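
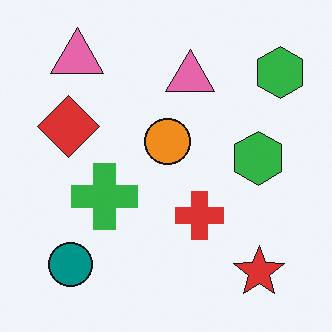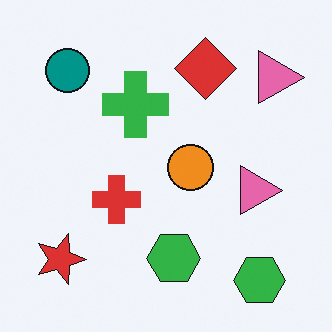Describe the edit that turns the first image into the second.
The transformation is: rotated 90° clockwise.

The red star sits in the bottom-right of the first image and the bottom-left of the second — consistent with a whole-image 90° clockwise rotation.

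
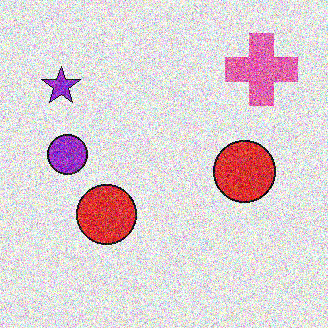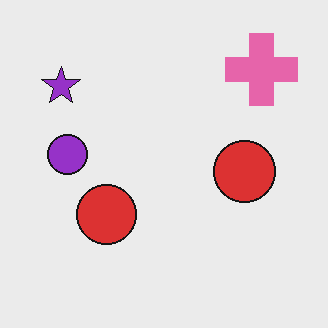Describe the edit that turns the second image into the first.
Degraded with heavy additive noise.

Random speckle covers the whole image, including the flat background.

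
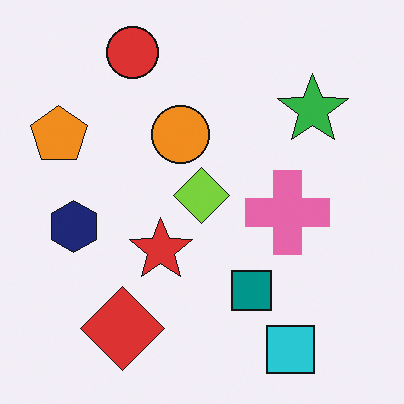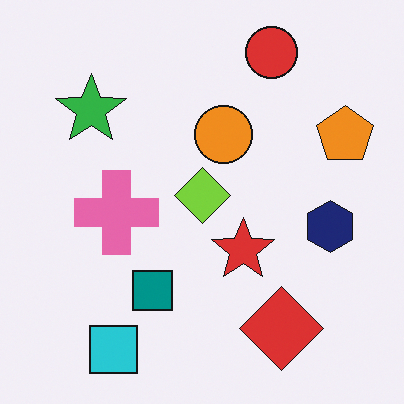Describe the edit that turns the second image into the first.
The transformation is: flipped horizontally (left ↔ right).

The orange pentagon is in the right of the second image and the left of the first — shapes on opposite sides of the vertical midline have swapped in a mirror flip.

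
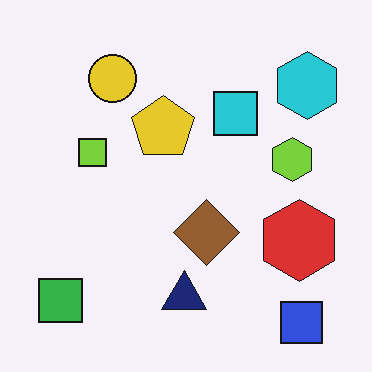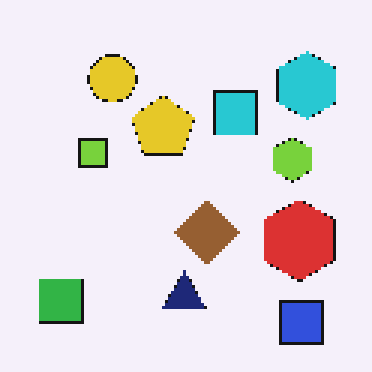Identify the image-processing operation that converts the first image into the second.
Lightly pixelated (a mild mosaic effect).

Shapes are reduced to large square blocks; fine edges and outlines are lost — a downscale-then-upscale (mosaic) effect.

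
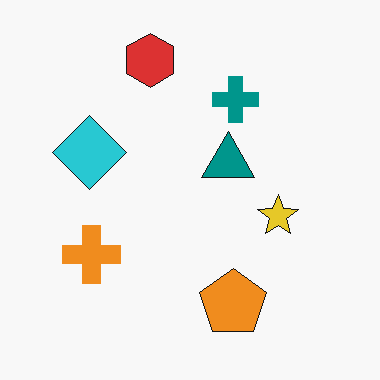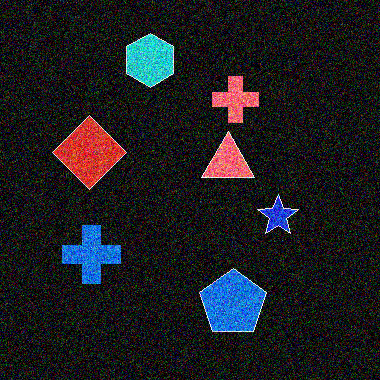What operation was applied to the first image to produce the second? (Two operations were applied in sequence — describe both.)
This is the original image color-inverted (negative), then degraded with a thick layer of grain.

The light background has become dark and every shape's color is its complement — a photographic negative. Random speckle covers the whole image, including the flat background.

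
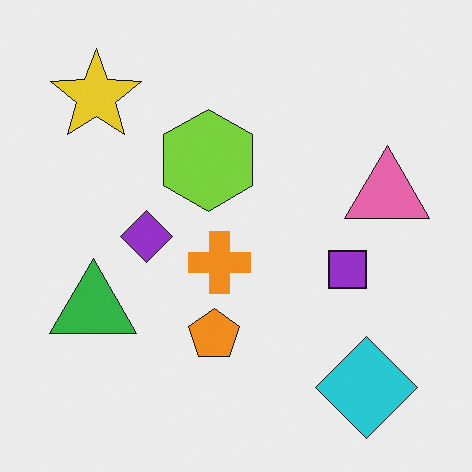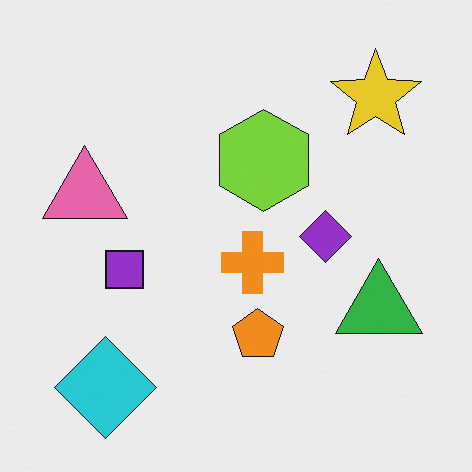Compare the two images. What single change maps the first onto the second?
The image was flipped horizontally (left ↔ right).

The pink triangle is in the right of the first image and the left of the second — shapes on opposite sides of the vertical midline have swapped in a mirror flip.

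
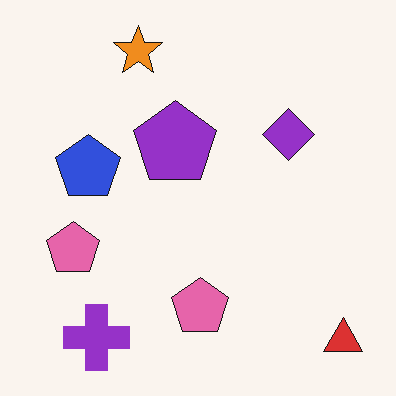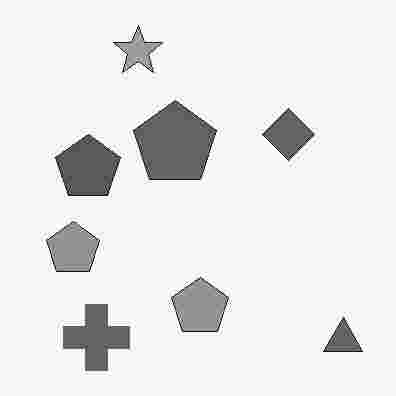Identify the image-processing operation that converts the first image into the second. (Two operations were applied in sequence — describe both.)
Converted to grayscale, then degraded with heavy JPEG compression.

All color is removed — every shape is now a shade of grey. Blocky 8×8 compression artifacts appear around shape edges and the flat background shows ringing — characteristic JPEG degradation.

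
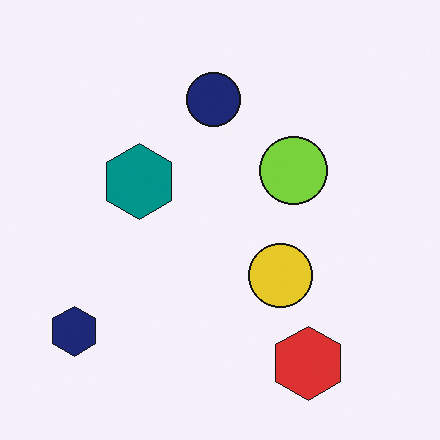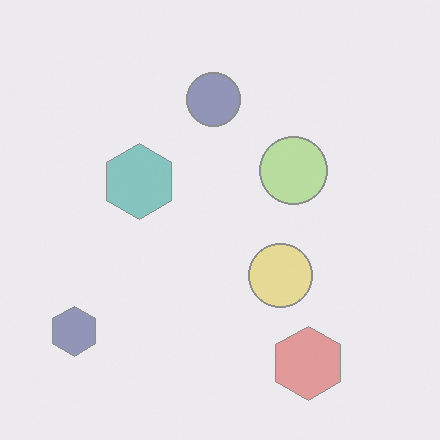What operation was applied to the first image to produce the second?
The image was given much lower contrast.

Tones are pushed toward mid-grey across the whole image — a global contrast change.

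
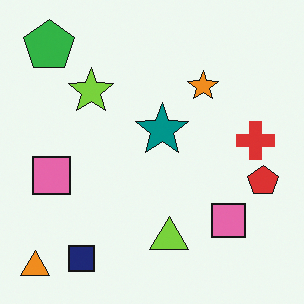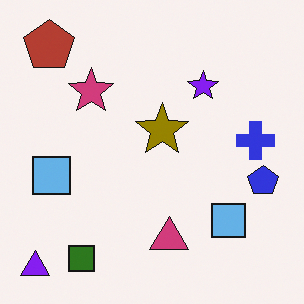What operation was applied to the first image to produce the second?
Hue-shifted by a large amount.

Every shape's color has rotated by the same amount around the hue wheel — a uniform hue shift.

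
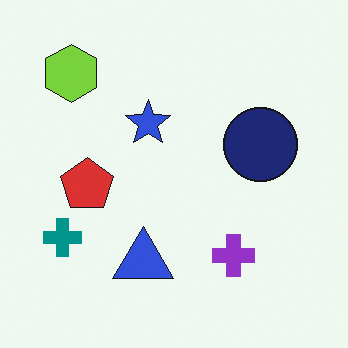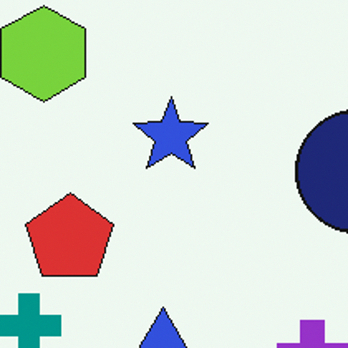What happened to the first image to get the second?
The transformation is: cropped to a noticeably smaller region and rescaled.

The visible shapes are larger and the field of view is narrower; shapes near the original edges may be partly or wholly outside the frame — a crop-and-rescale.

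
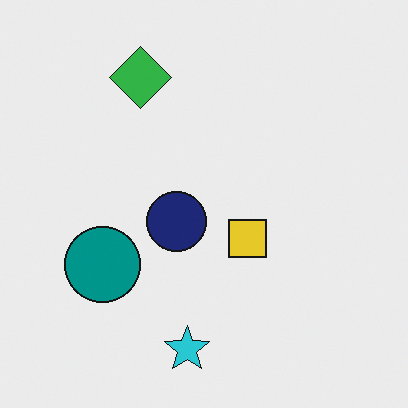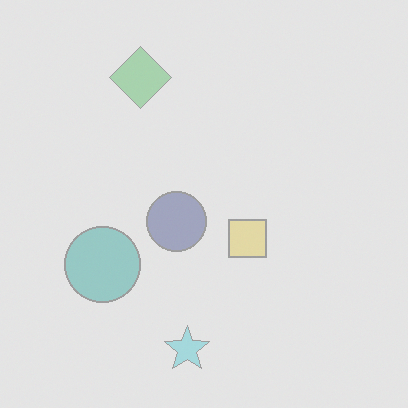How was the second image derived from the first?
This is the original image given much lower contrast.

Tones are pushed toward mid-grey across the whole image — a global contrast change.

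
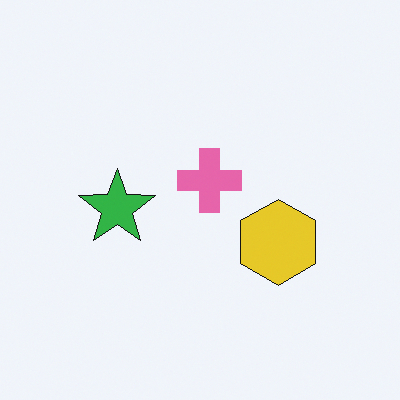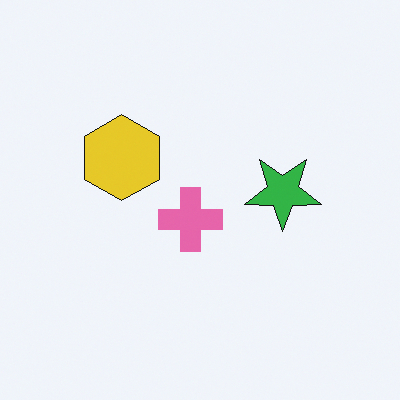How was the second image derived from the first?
The transformation is: rotated 180°.

The yellow hexagon sits in the right of the first image and the left of the second — consistent with a whole-image 180° rotation.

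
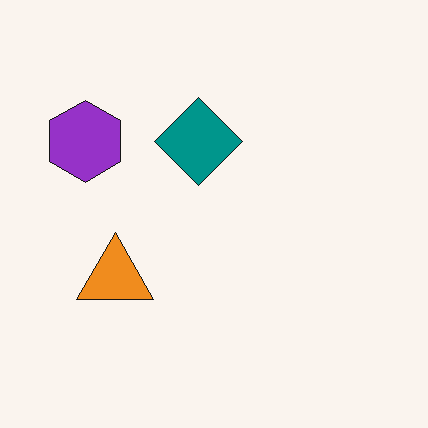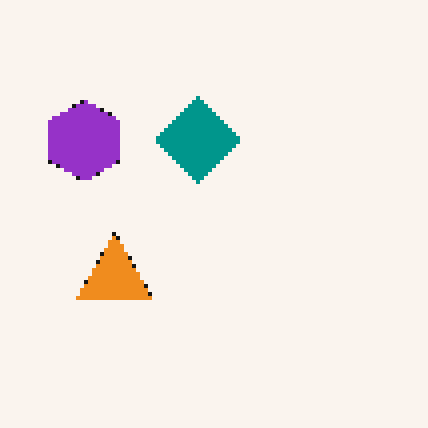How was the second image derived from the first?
The second image is the first lightly pixelated (a mild mosaic effect).

Shapes are reduced to large square blocks; fine edges and outlines are lost — a downscale-then-upscale (mosaic) effect.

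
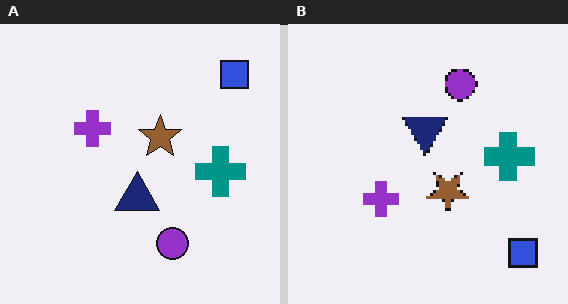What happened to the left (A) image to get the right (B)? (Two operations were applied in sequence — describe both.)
The right (B) image is the left (A) flipped vertically (top ↔ bottom), then lightly pixelated (a mild mosaic effect).

The blue square is in the top-right of the left (A) image and the bottom-right of the right (B) — shapes on opposite sides of the horizontal midline have swapped in a mirror flip. Shapes are reduced to large square blocks; fine edges and outlines are lost — a downscale-then-upscale (mosaic) effect.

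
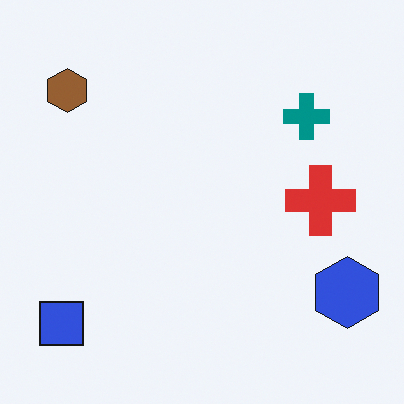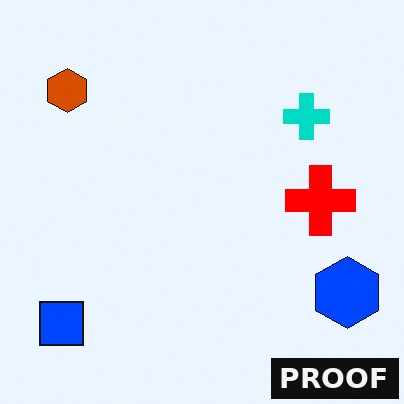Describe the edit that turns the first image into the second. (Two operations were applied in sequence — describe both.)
It was heavily oversaturated, then watermarked with the text "PROOF" in the lower-right corner.

All colors are more vivid — a global saturation change. A dark label reading "PROOF" appears in the lower-right corner.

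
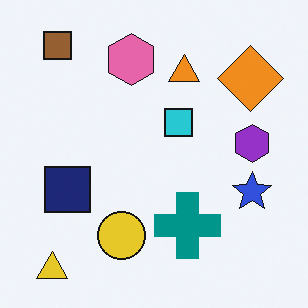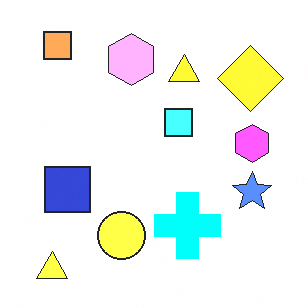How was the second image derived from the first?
The image was substantially brightened.

Every pixel — background and shapes alike — is uniformly brightened.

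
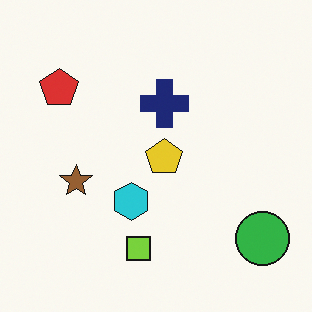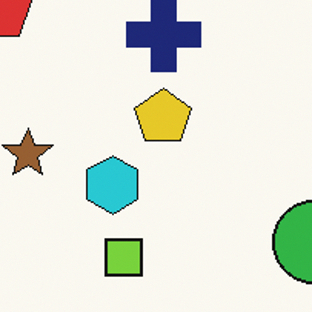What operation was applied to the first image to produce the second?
It was cropped to a modestly smaller region and rescaled.

The visible shapes are larger and the field of view is narrower; shapes near the original edges may be partly or wholly outside the frame — a crop-and-rescale.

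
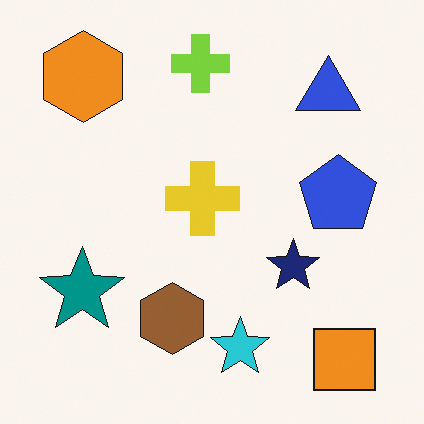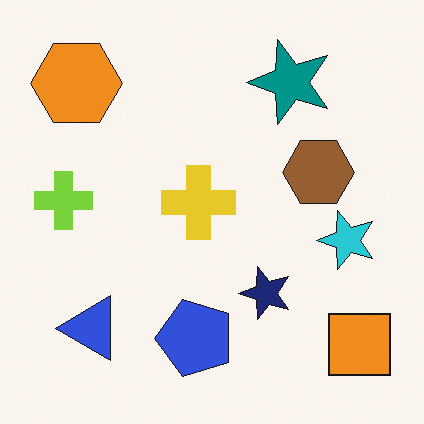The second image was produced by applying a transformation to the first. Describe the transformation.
The image was transposed (reflected across the top-left ↔ bottom-right diagonal).

Shapes have swapped their row and column positions — what was in the top-right is now in the bottom-left — a diagonal reflection.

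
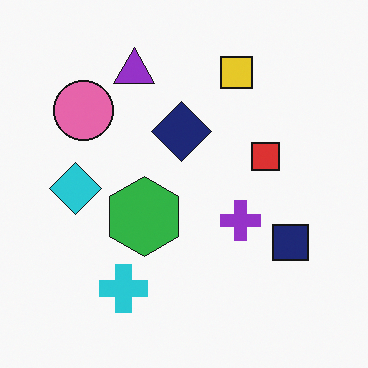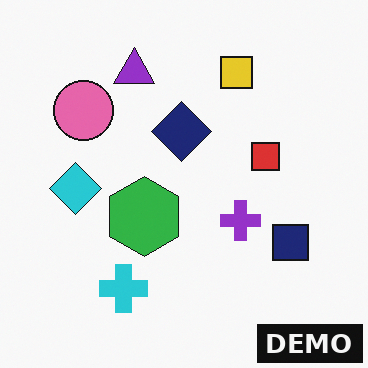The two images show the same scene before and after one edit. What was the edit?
It was watermarked with the text "DEMO" in the lower-right corner.

A dark label reading "DEMO" appears in the lower-right corner.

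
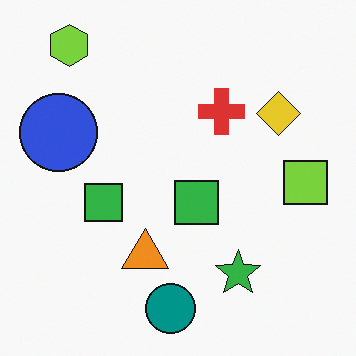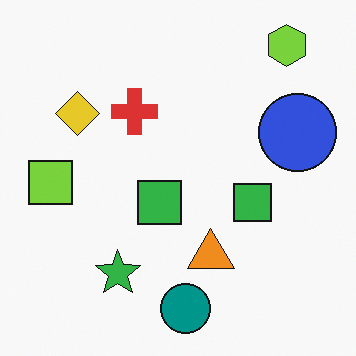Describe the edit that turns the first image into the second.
The second image is the first flipped horizontally (left ↔ right).

The lime square is in the right of the first image and the left of the second — shapes on opposite sides of the vertical midline have swapped in a mirror flip.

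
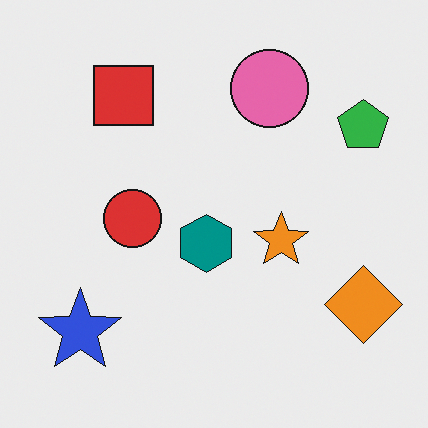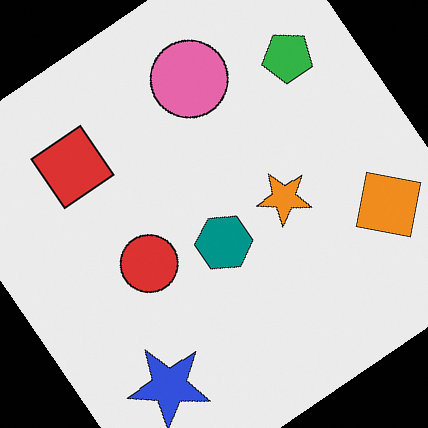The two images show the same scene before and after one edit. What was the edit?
It was rotated counter-clockwise by a large amount — several tens of degrees.

Every shape is tilted by the same angle and the image corners show triangular fill wedges — a whole-image rotation by a non-right angle.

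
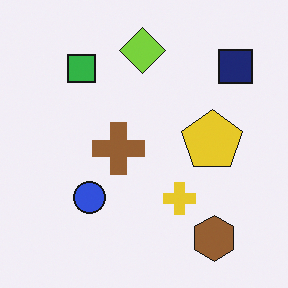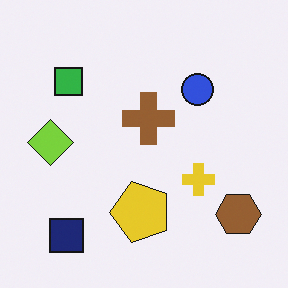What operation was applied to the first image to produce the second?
The second image is the first transposed (reflected across the top-left ↔ bottom-right diagonal).

Shapes have swapped their row and column positions — what was in the top-right is now in the bottom-left — a diagonal reflection.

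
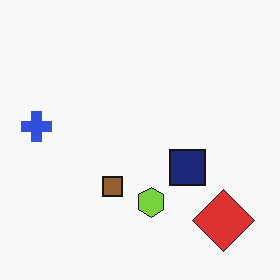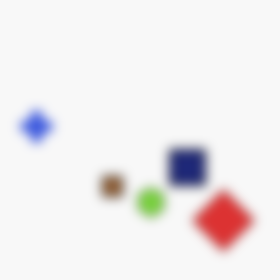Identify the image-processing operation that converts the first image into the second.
The image was heavily blurred.

Shape edges and outlines are uniformly softened across the whole image.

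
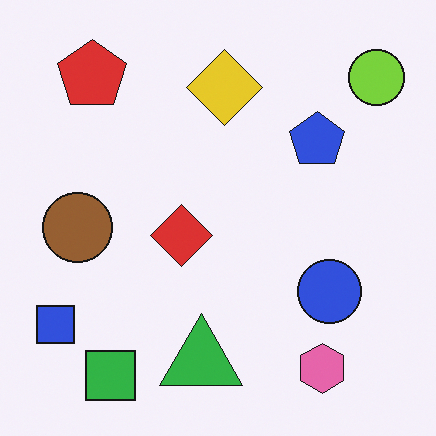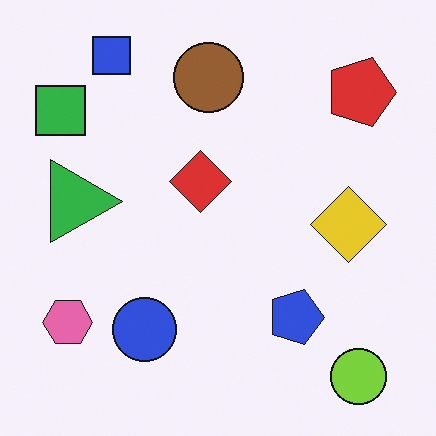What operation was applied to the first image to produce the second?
The transformation is: rotated 90° clockwise.

The lime circle sits in the top-right of the first image and the bottom-right of the second — consistent with a whole-image 90° clockwise rotation.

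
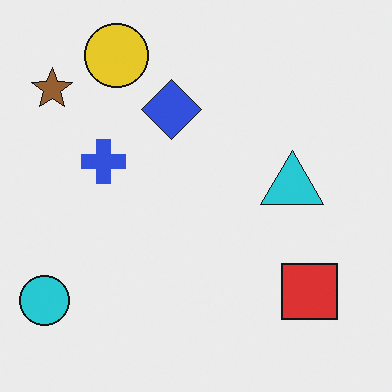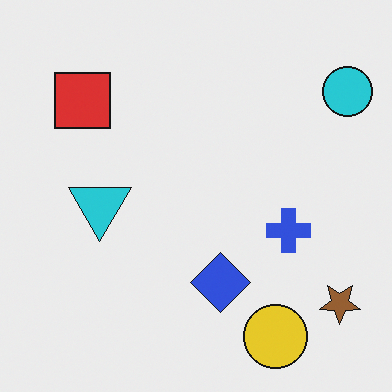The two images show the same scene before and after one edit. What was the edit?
Rotated 180°.

The cyan circle sits in the bottom-left of the first image and the top-right of the second — consistent with a whole-image 180° rotation.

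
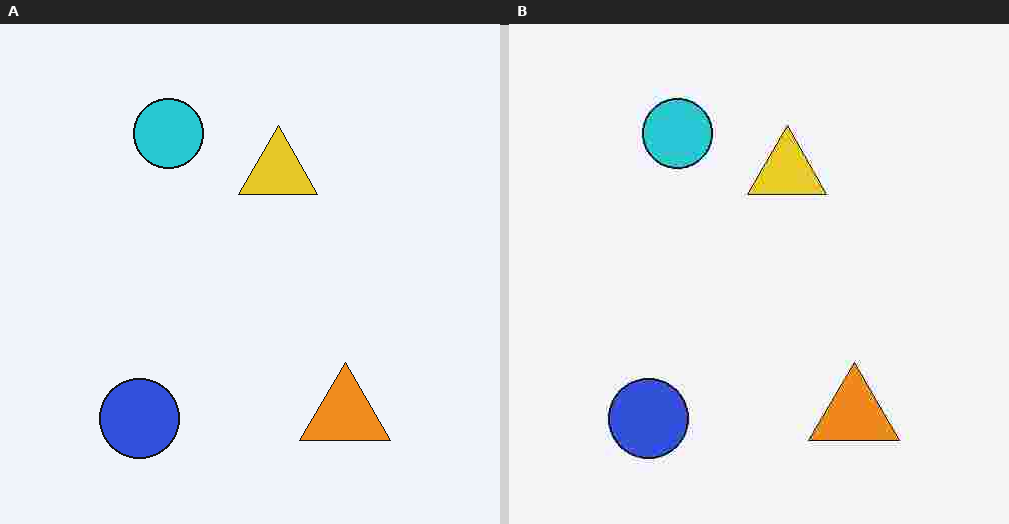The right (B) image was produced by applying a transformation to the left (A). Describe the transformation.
The transformation is: heavily JPEG-compressed with obvious blocking artifacts.

Blocky 8×8 compression artifacts appear around shape edges and the flat background shows ringing — characteristic JPEG degradation.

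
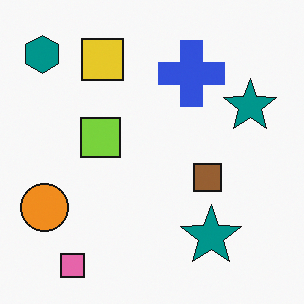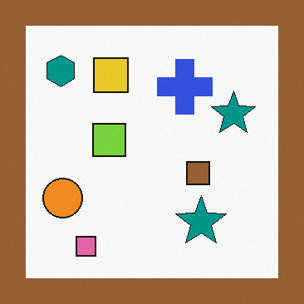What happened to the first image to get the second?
The second image is the first framed with a brown border.

A solid brown frame runs around the edge of the second image, with the content slightly shrunk inside it.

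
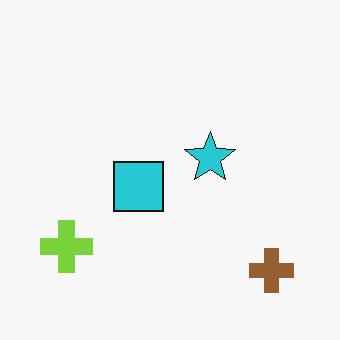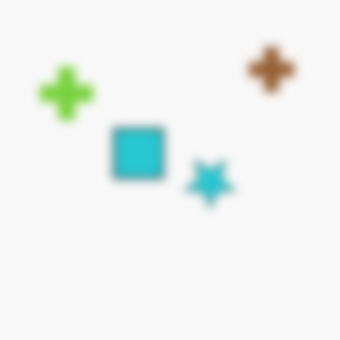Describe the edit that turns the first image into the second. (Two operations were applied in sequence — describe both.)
The second image is the first flipped vertically (top ↔ bottom), then strongly gaussian-blurred.

The brown cross is in the bottom-right of the first image and the top-right of the second — shapes on opposite sides of the horizontal midline have swapped in a mirror flip. Shape edges and outlines are uniformly softened across the whole image.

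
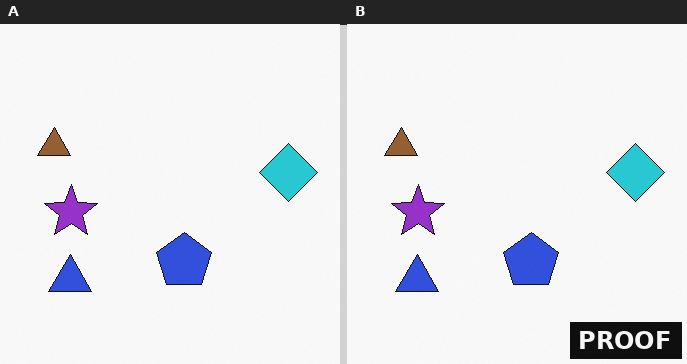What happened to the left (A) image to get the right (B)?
The transformation is: watermarked with the text "PROOF" in the lower-right corner.

A dark label reading "PROOF" appears in the lower-right corner.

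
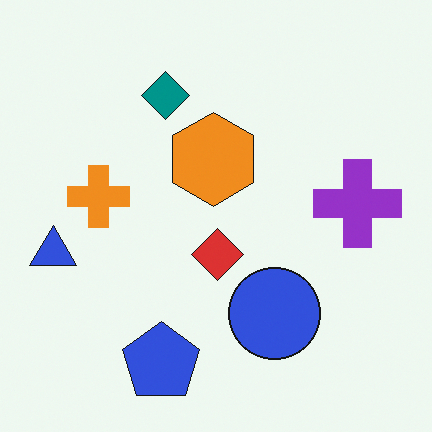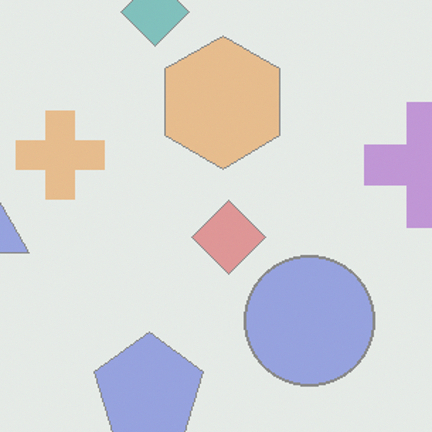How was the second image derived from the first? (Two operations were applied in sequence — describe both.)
The second image is the first given much lower contrast, then cropped slightly and scaled back up.

Tones are pushed toward mid-grey across the whole image — a global contrast change. The visible shapes are larger and the field of view is narrower; shapes near the original edges may be partly or wholly outside the frame — a crop-and-rescale.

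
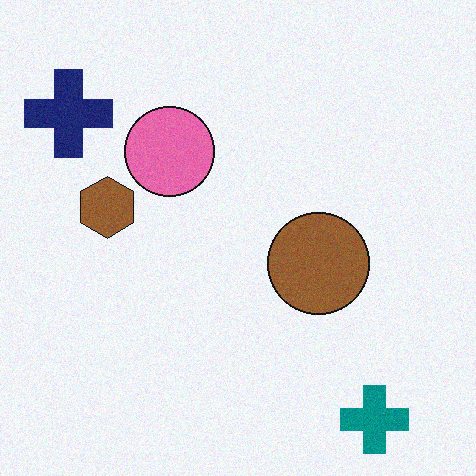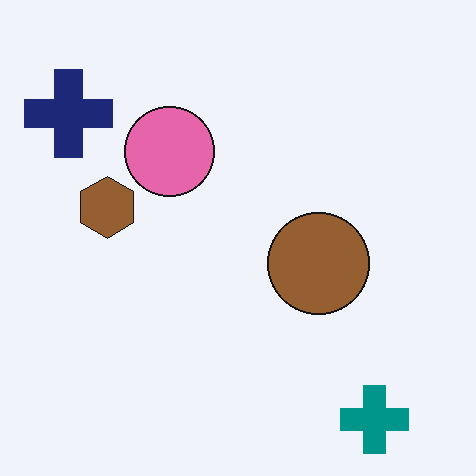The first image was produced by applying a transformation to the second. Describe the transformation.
This is the original image degraded with a light layer of grain.

Random speckle covers the whole image, including the flat background.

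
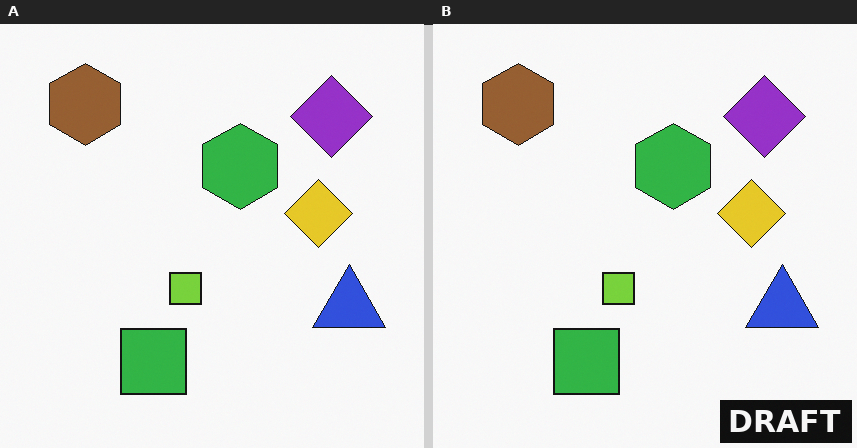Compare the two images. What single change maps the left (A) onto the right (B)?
It was watermarked with the text "DRAFT" in the lower-right corner.

A dark label reading "DRAFT" appears in the lower-right corner.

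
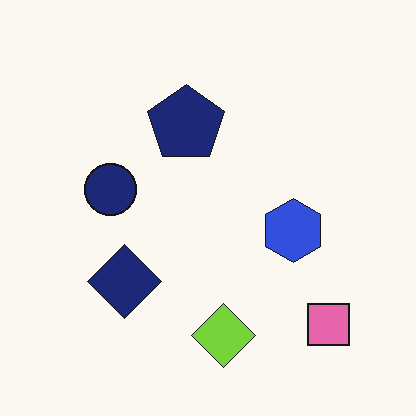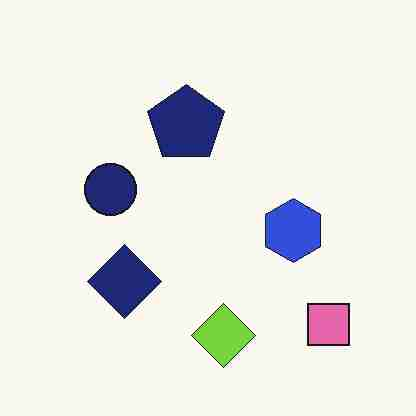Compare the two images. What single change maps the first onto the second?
The second image is the first heavily JPEG-compressed with obvious blocking artifacts.

Blocky 8×8 compression artifacts appear around shape edges and the flat background shows ringing — characteristic JPEG degradation.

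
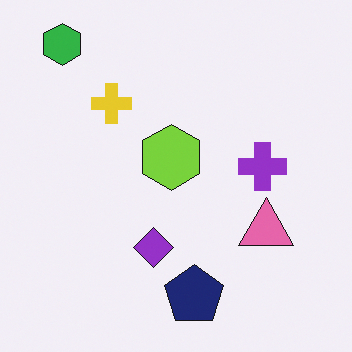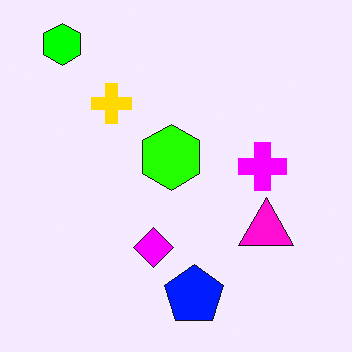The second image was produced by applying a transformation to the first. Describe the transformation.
The transformation is: made much more vivid (saturation change).

All colors are more vivid — a global saturation change.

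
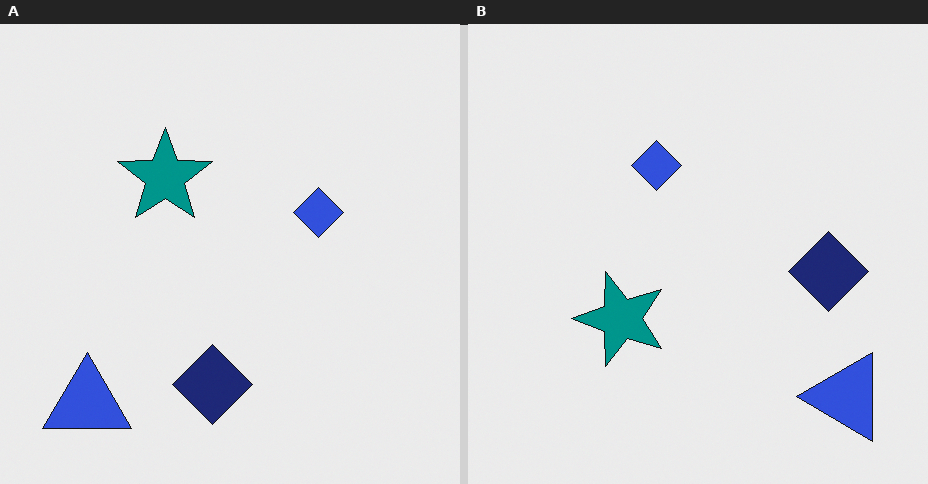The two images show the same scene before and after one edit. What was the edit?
The transformation is: rotated 90° counter-clockwise.

The blue triangle sits in the bottom-left of the left (A) image and the bottom-right of the right (B) — consistent with a whole-image 90° counter-clockwise rotation.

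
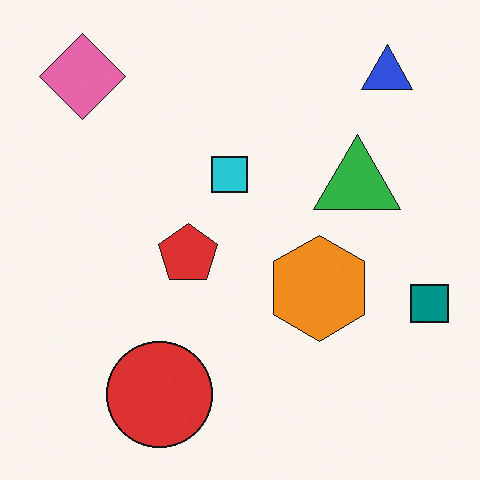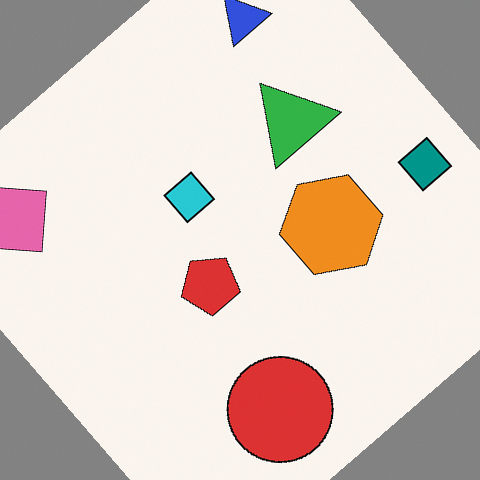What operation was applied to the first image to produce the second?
The image was rotated counter-clockwise by a large amount — several tens of degrees.

Every shape is tilted by the same angle and the image corners show triangular fill wedges — a whole-image rotation by a non-right angle.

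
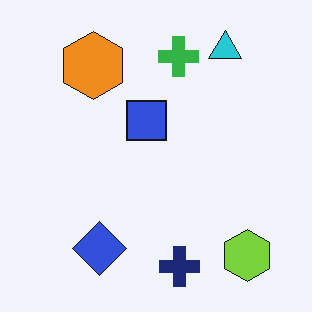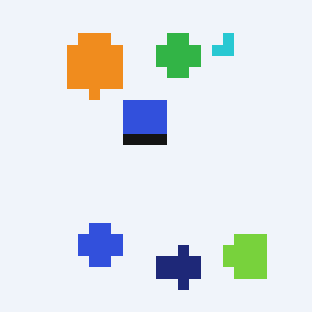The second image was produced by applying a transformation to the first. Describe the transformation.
The transformation is: heavily pixelated into large blocks.

Shapes are reduced to large square blocks; fine edges and outlines are lost — a downscale-then-upscale (mosaic) effect.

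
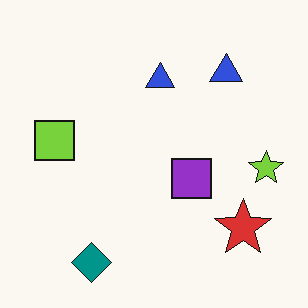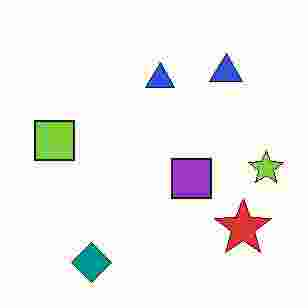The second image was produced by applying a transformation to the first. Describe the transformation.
The transformation is: degraded with heavy JPEG compression.

Blocky 8×8 compression artifacts appear around shape edges and the flat background shows ringing — characteristic JPEG degradation.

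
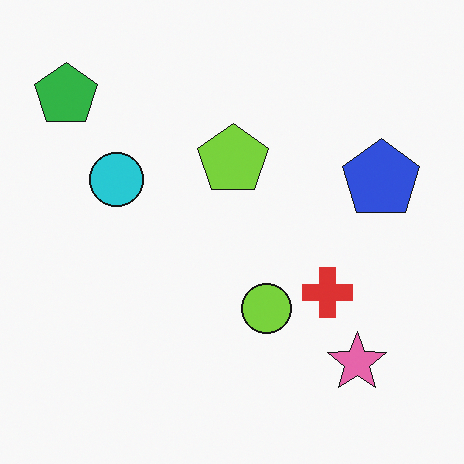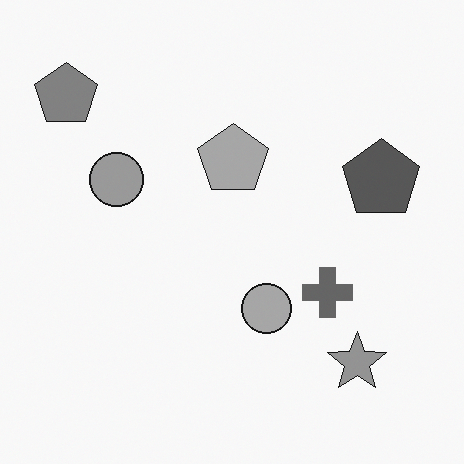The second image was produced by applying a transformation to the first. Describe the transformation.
The image was converted to grayscale.

All color is removed — every shape is now a shade of grey.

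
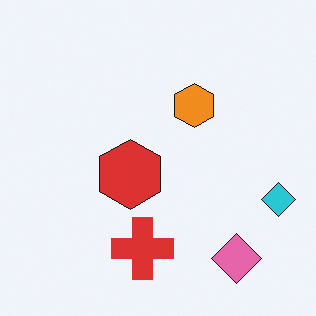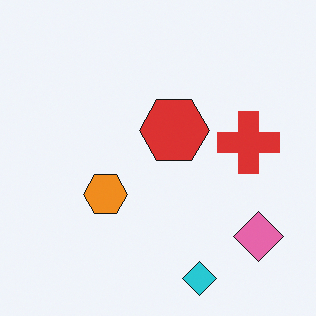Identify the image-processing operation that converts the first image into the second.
The image was transposed (reflected across the top-left ↔ bottom-right diagonal).

Shapes have swapped their row and column positions — what was in the top-right is now in the bottom-left — a diagonal reflection.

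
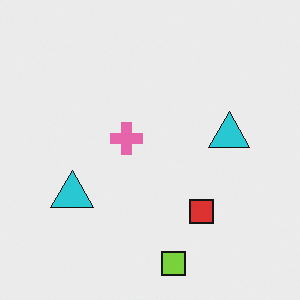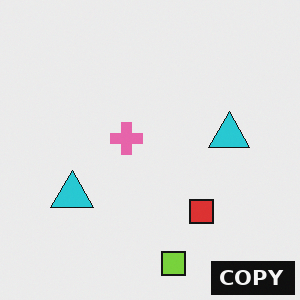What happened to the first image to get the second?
The transformation is: watermarked with the text "COPY" in the lower-right corner.

A dark label reading "COPY" appears in the lower-right corner.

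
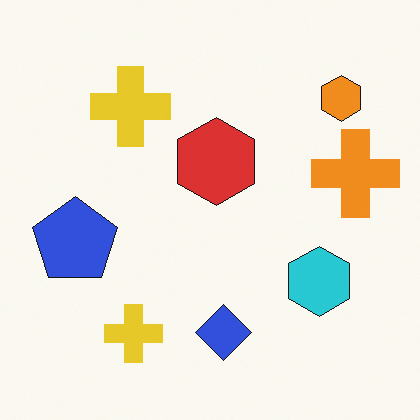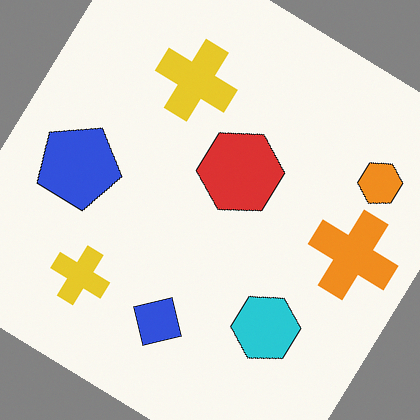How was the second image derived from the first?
The image was rotated clockwise by a large amount — several tens of degrees.

Every shape is tilted by the same angle and the image corners show triangular fill wedges — a whole-image rotation by a non-right angle.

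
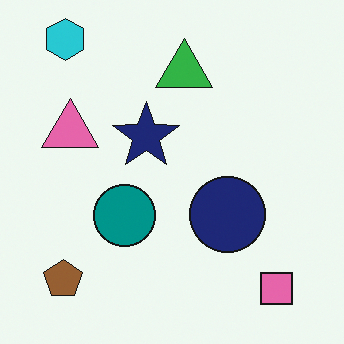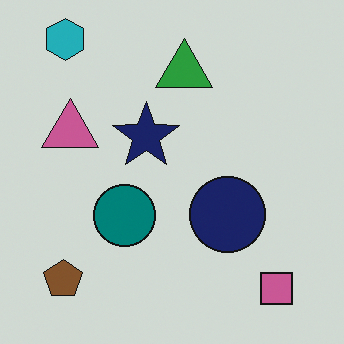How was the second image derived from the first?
Darkened a little.

Every pixel — background and shapes alike — is uniformly darkened.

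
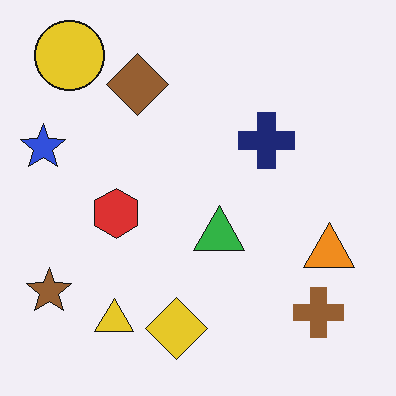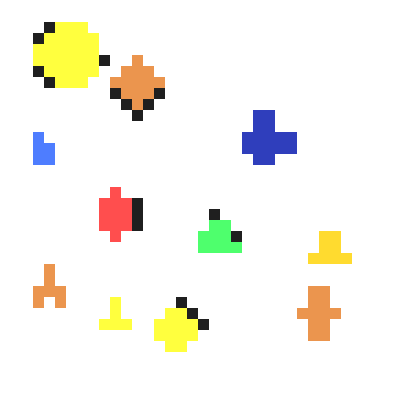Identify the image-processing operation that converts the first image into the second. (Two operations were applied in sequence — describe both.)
It was heavily pixelated into large blocks, then noticeably brightened.

Shapes are reduced to large square blocks; fine edges and outlines are lost — a downscale-then-upscale (mosaic) effect. Every pixel — background and shapes alike — is uniformly brightened.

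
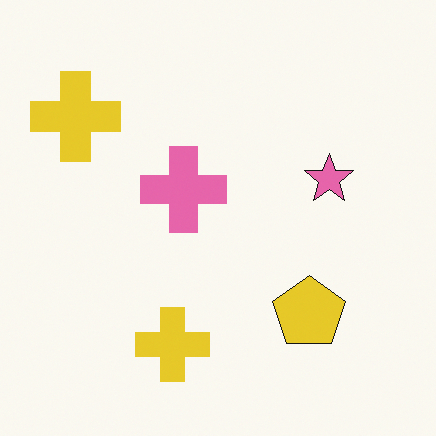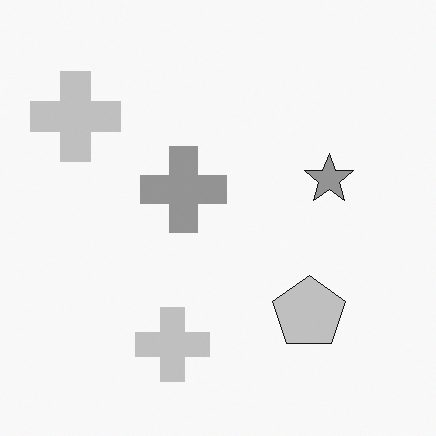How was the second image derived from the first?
The image was converted to grayscale.

All color is removed — every shape is now a shade of grey.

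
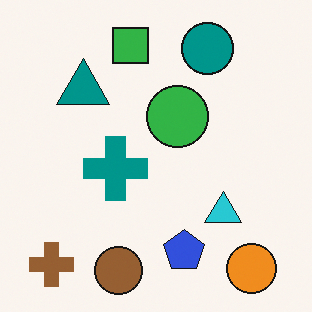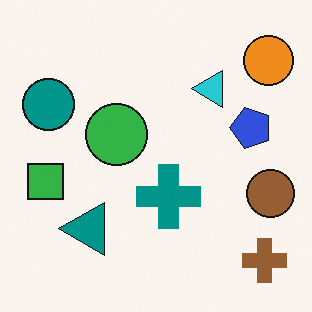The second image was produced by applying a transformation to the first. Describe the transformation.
It was rotated 90° counter-clockwise.

The brown cross sits in the bottom-left of the first image and the bottom-right of the second — consistent with a whole-image 90° counter-clockwise rotation.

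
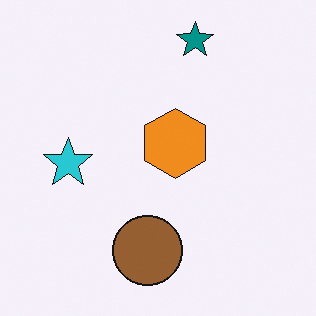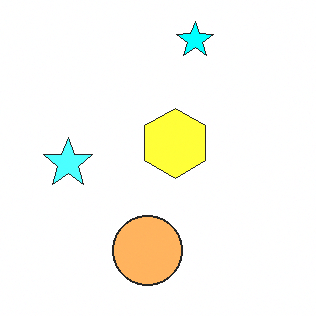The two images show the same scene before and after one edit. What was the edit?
The second image is the first noticeably brightened.

Every pixel — background and shapes alike — is uniformly brightened.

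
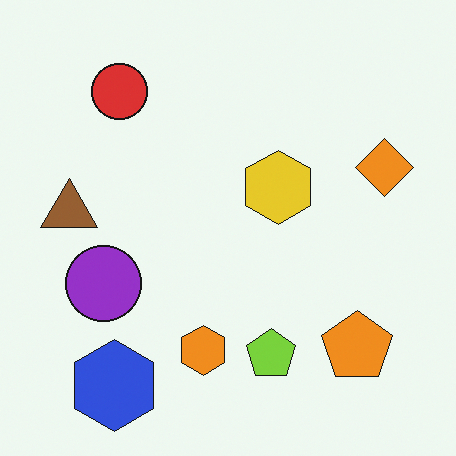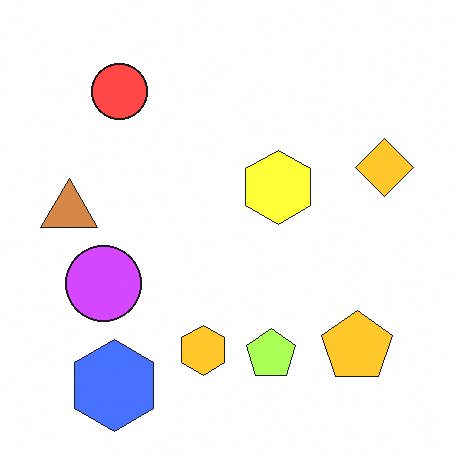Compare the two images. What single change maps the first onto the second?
The image was brightened a lot.

Every pixel — background and shapes alike — is uniformly brightened.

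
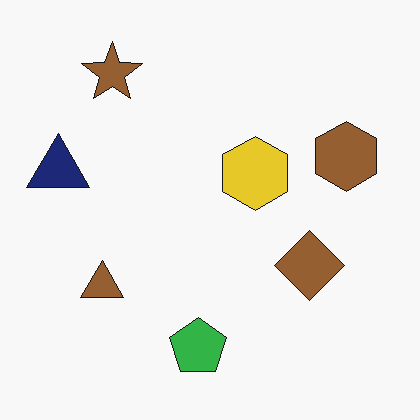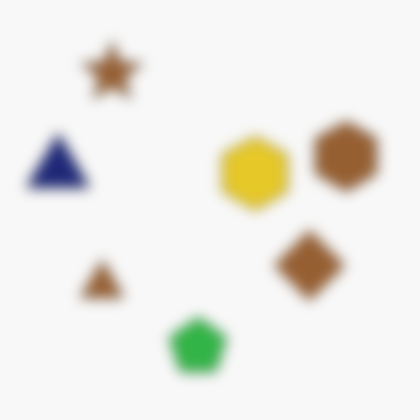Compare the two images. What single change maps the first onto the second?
This is the original image heavily blurred.

Shape edges and outlines are uniformly softened across the whole image.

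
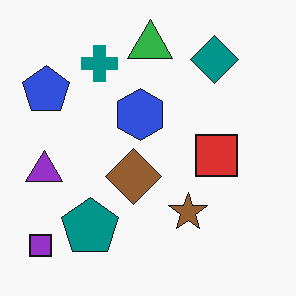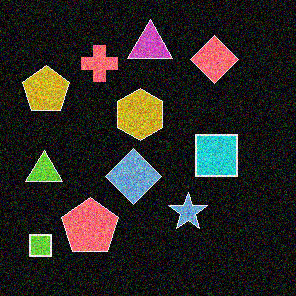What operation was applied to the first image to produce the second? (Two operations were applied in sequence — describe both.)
Color-inverted (negative), then degraded with heavy additive noise.

The light background has become dark and every shape's color is its complement — a photographic negative. Random speckle covers the whole image, including the flat background.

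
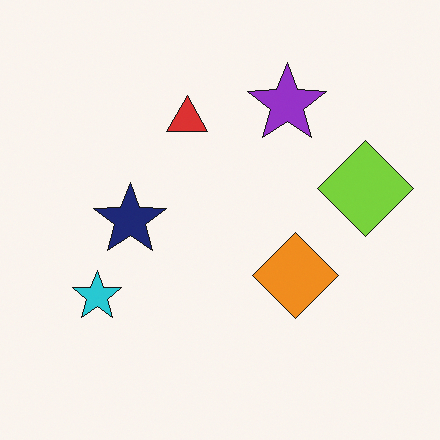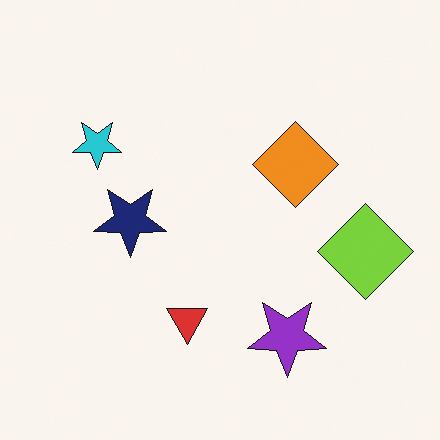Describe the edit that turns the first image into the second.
The second image is the first flipped vertically (top ↔ bottom).

The purple star is in the top of the first image and the bottom of the second — shapes on opposite sides of the horizontal midline have swapped in a mirror flip.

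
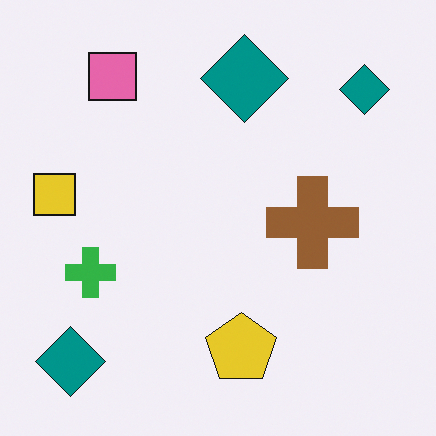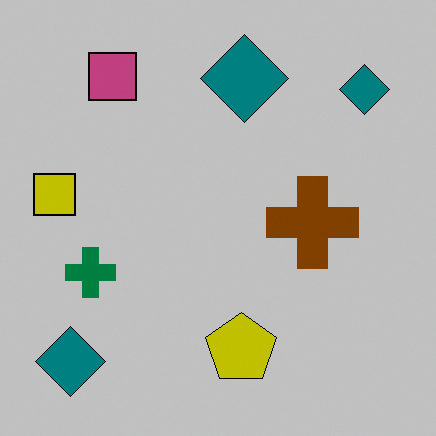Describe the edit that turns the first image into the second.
Aggressively posterized.

Each flat color has snapped to a coarser quantized level — most visibly, the near-white background has dropped to a flat grey.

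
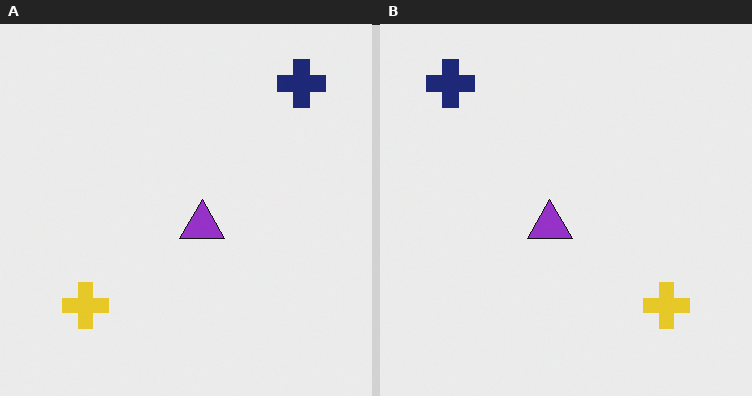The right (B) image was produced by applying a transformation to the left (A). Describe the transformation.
The right (B) image is the left (A) flipped horizontally (left ↔ right).

The navy cross is in the top-right of the left (A) image and the top-left of the right (B) — shapes on opposite sides of the vertical midline have swapped in a mirror flip.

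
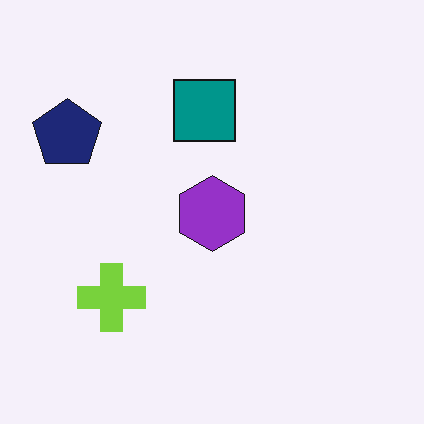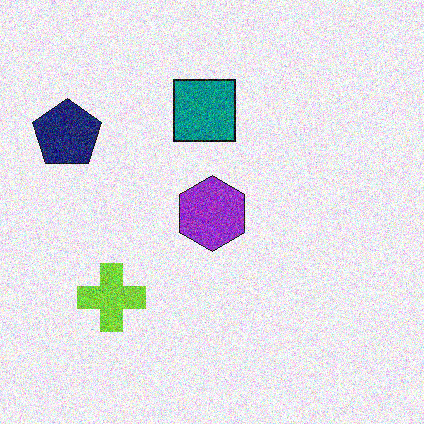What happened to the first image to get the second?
The second image is the first degraded with a thick layer of grain.

Random speckle covers the whole image, including the flat background.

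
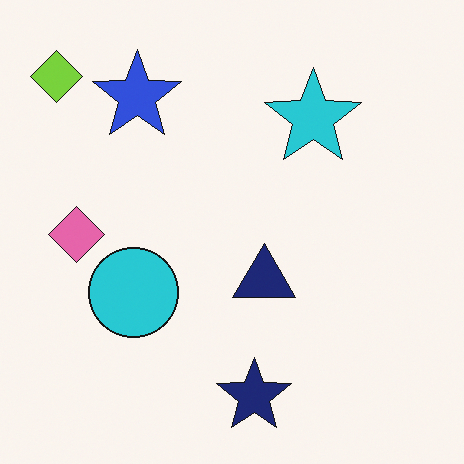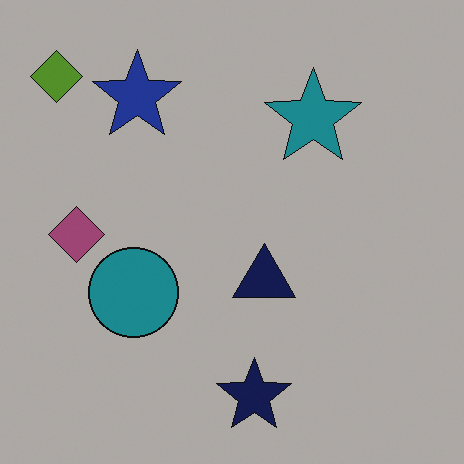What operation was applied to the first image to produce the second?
The second image is the first darkened a lot.

Every pixel — background and shapes alike — is uniformly darkened.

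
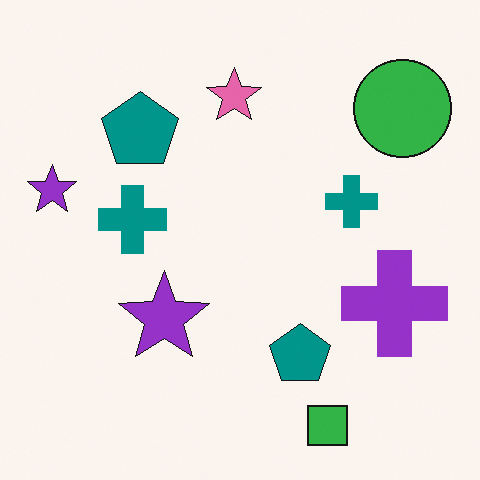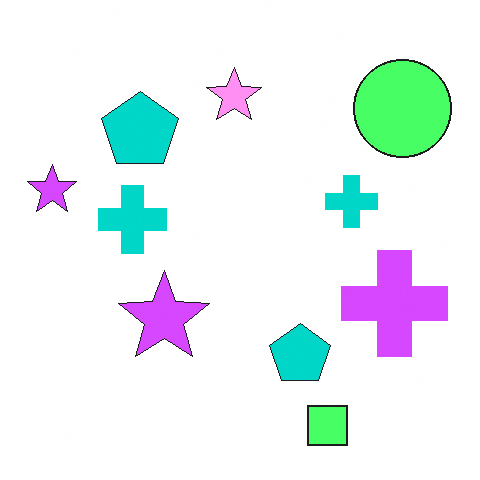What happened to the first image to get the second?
It was noticeably brightened.

Every pixel — background and shapes alike — is uniformly brightened.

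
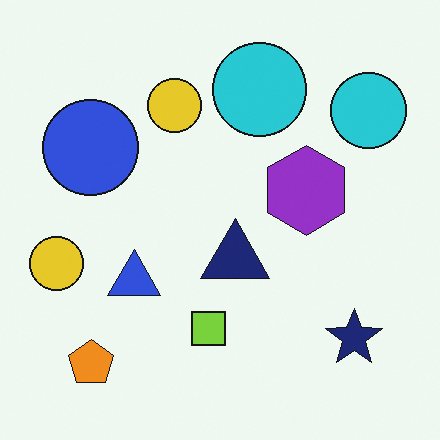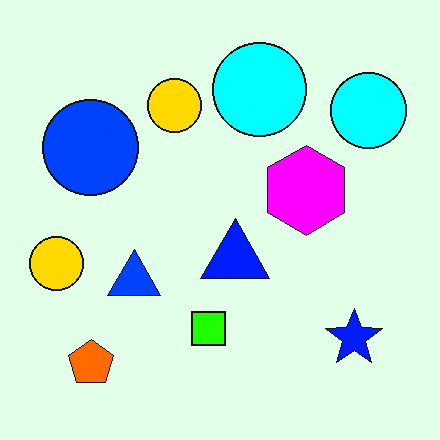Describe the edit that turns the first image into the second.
Heavily oversaturated.

All colors are more vivid — a global saturation change.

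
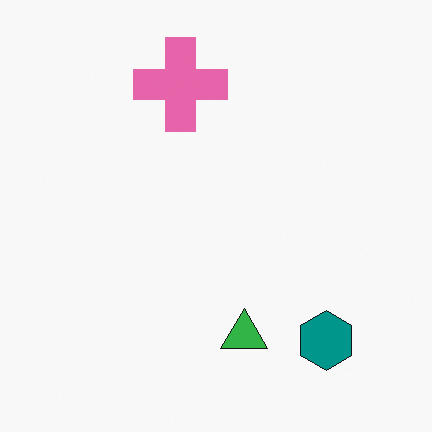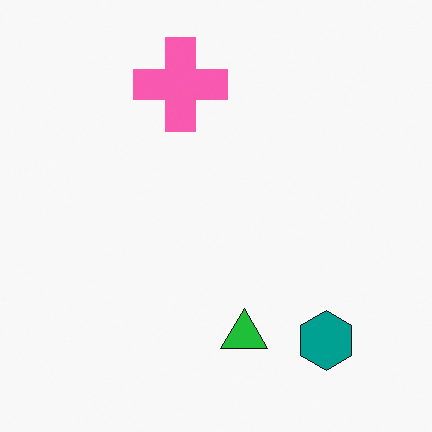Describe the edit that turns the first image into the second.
The transformation is: slightly oversaturated.

All colors are more vivid — a global saturation change.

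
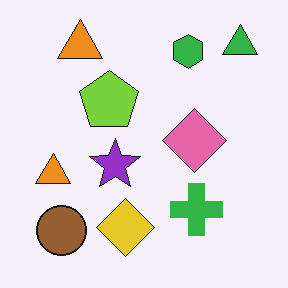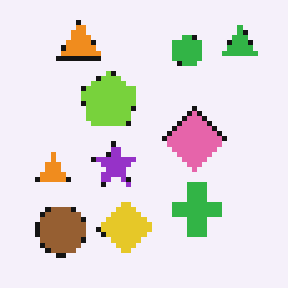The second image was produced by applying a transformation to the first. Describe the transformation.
The second image is the first mildly pixelated.

Shapes are reduced to large square blocks; fine edges and outlines are lost — a downscale-then-upscale (mosaic) effect.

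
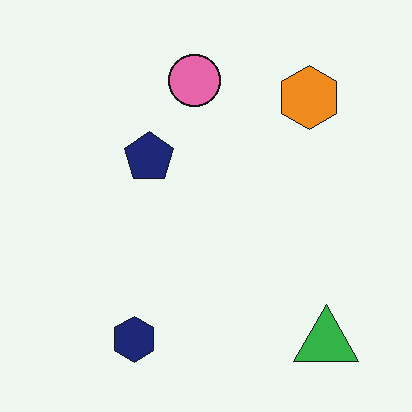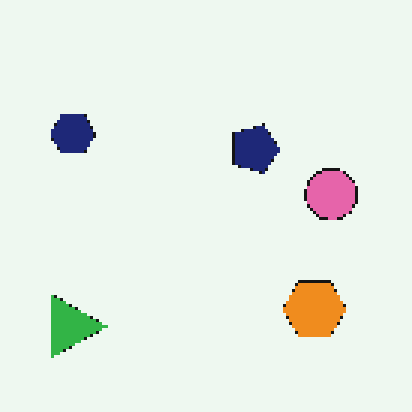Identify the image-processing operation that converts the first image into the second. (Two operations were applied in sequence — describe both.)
Rotated 90° clockwise, then mildly pixelated.

The green triangle sits in the bottom-right of the first image and the bottom-left of the second — consistent with a whole-image 90° clockwise rotation. Shapes are reduced to large square blocks; fine edges and outlines are lost — a downscale-then-upscale (mosaic) effect.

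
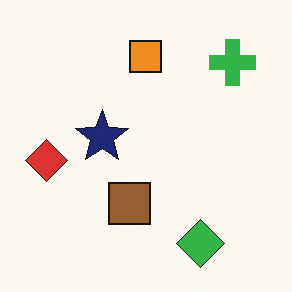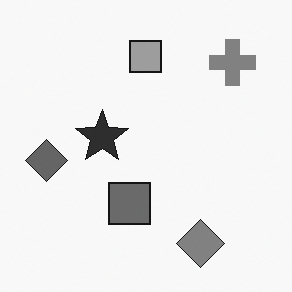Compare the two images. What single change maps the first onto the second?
Converted to grayscale.

All color is removed — every shape is now a shade of grey.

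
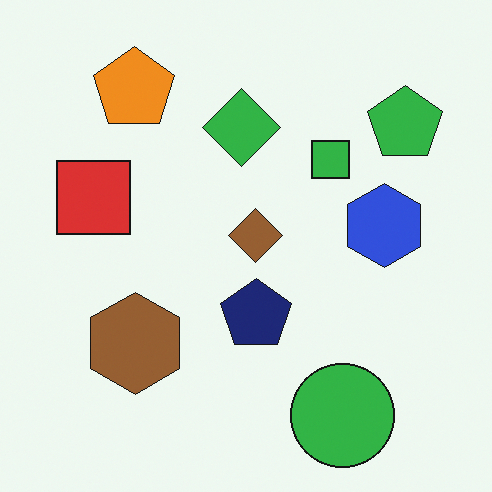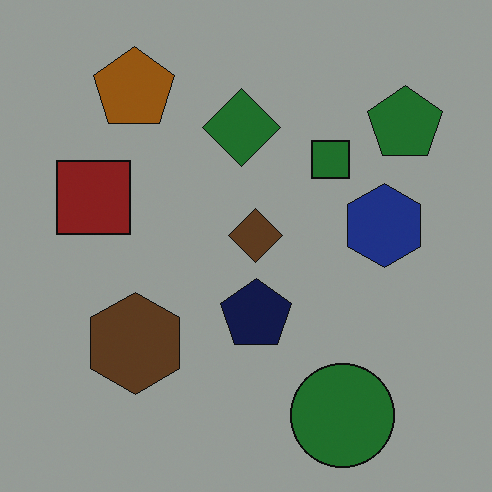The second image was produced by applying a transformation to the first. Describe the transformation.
Darkened a lot.

Every pixel — background and shapes alike — is uniformly darkened.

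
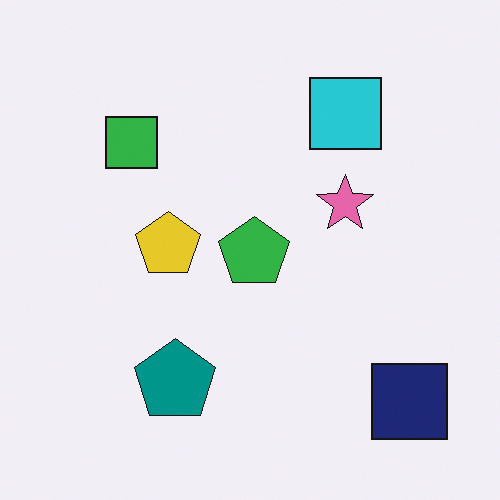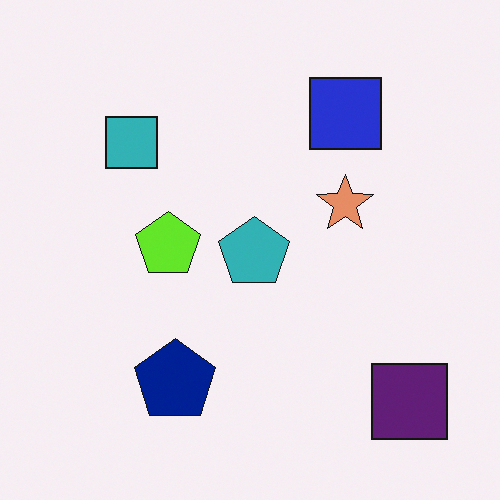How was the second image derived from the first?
The image was hue-shifted slightly.

Every shape's color has rotated by the same amount around the hue wheel — a uniform hue shift.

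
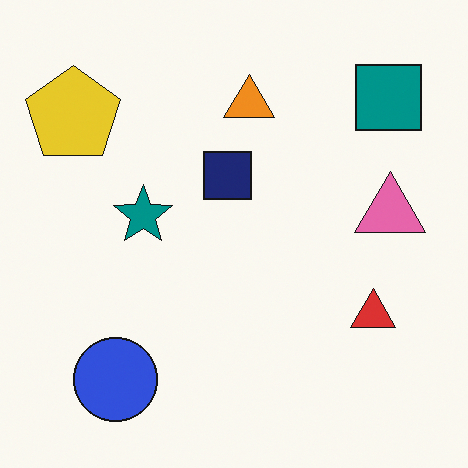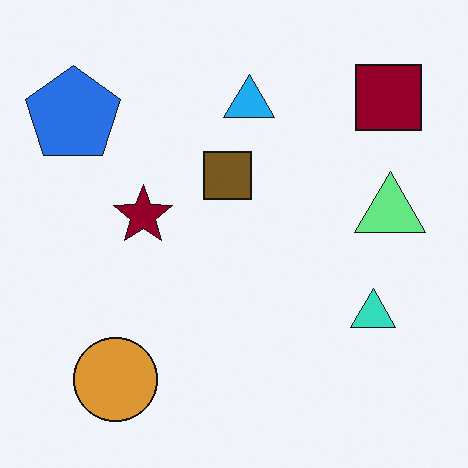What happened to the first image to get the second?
This is the original image hue-shifted by a large amount.

Every shape's color has rotated by the same amount around the hue wheel — a uniform hue shift.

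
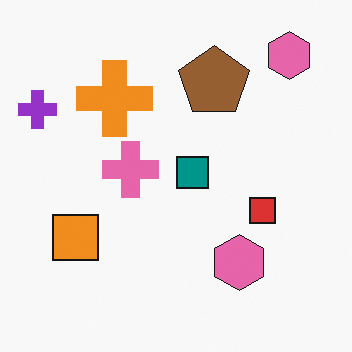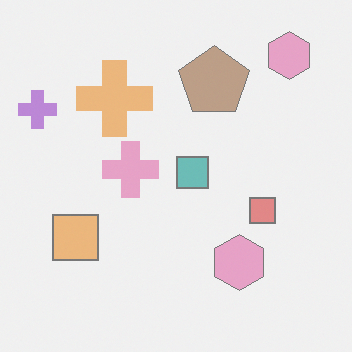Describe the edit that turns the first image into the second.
Washed out (contrast reduced).

Tones are pushed toward mid-grey across the whole image — a global contrast change.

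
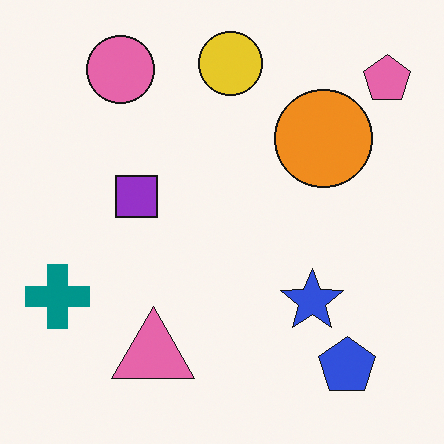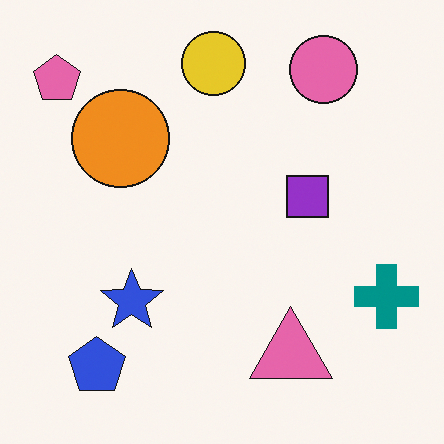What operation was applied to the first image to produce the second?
The transformation is: flipped horizontally (left ↔ right).

The pink pentagon is in the top-right of the first image and the top-left of the second — shapes on opposite sides of the vertical midline have swapped in a mirror flip.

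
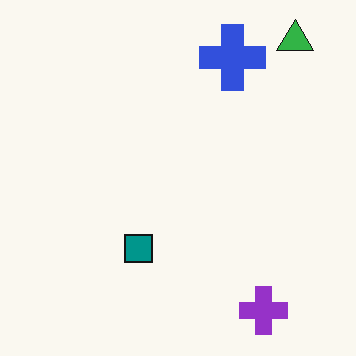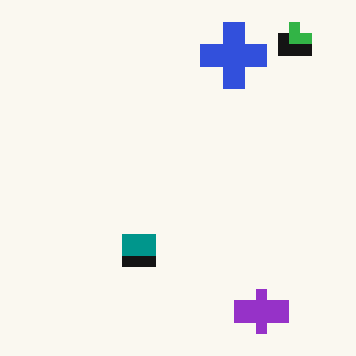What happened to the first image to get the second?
This is the original image coarsely pixelated.

Shapes are reduced to large square blocks; fine edges and outlines are lost — a downscale-then-upscale (mosaic) effect.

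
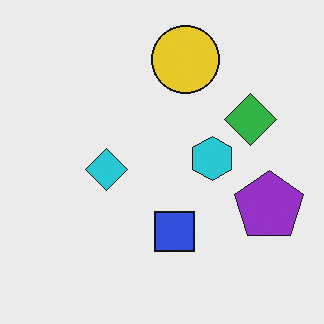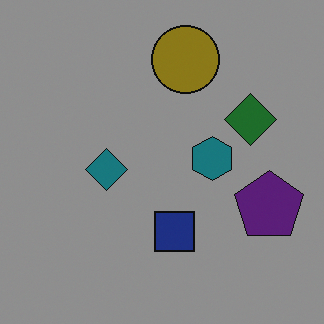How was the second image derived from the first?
The second image is the first darkened a lot.

Every pixel — background and shapes alike — is uniformly darkened.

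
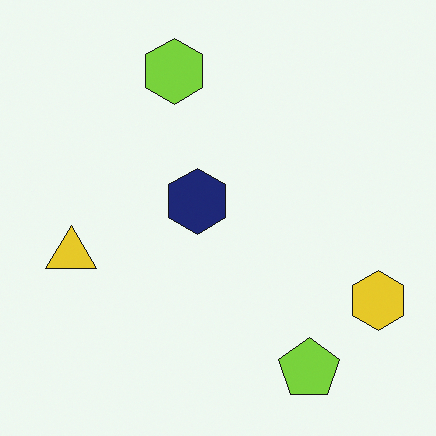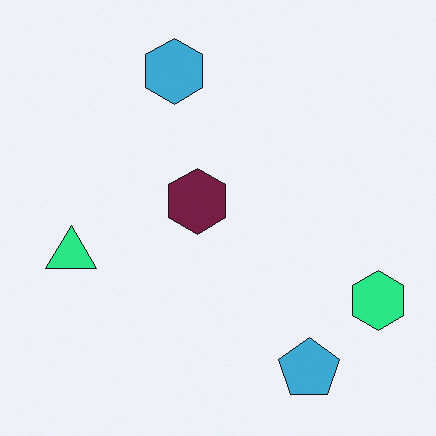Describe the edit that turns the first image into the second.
The transformation is: hue-shifted noticeably.

Every shape's color has rotated by the same amount around the hue wheel — a uniform hue shift.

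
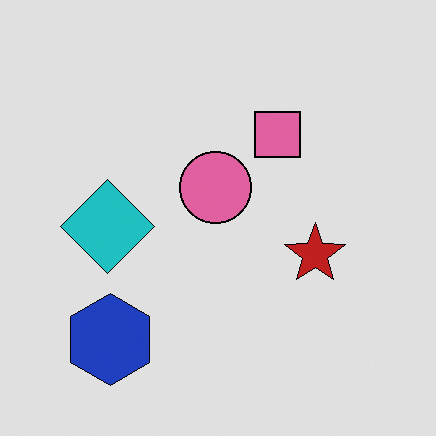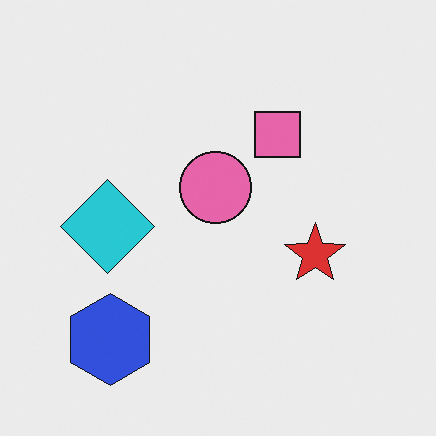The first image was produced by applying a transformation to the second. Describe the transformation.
It was moderately posterized.

Each flat color has snapped to a coarser quantized level — most visibly, the near-white background has dropped to a flat grey.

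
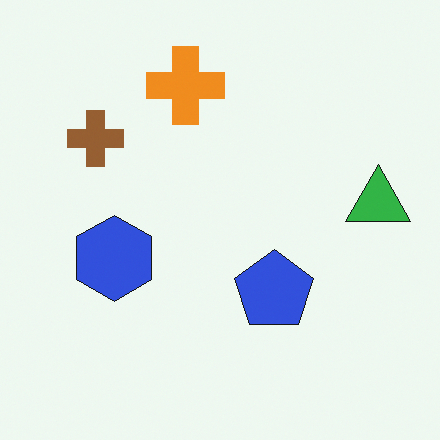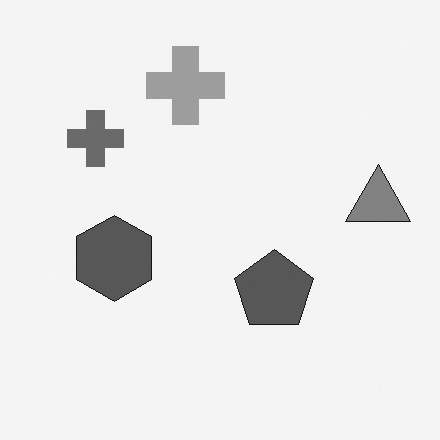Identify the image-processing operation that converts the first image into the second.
The transformation is: converted to grayscale.

All color is removed — every shape is now a shade of grey.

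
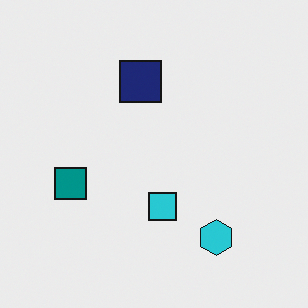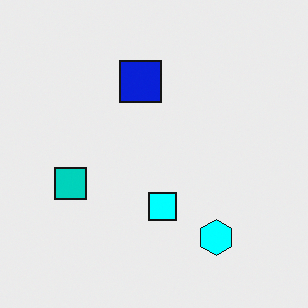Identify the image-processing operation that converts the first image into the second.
The image was heavily oversaturated.

All colors are more vivid — a global saturation change.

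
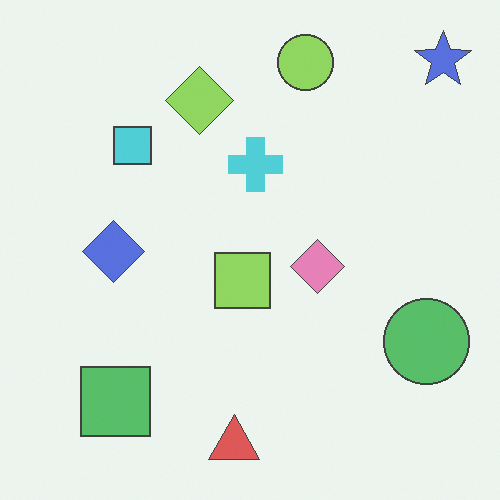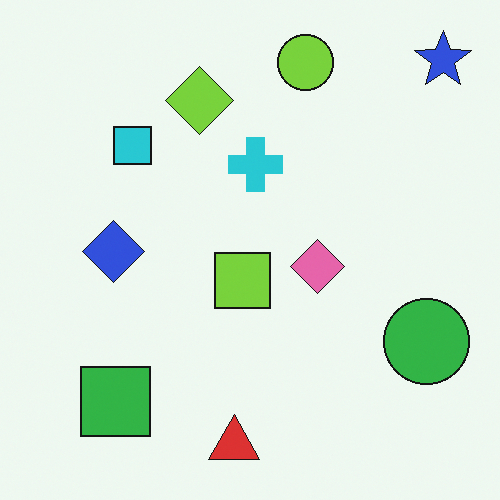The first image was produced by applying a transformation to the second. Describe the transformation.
Given slightly reduced contrast.

Tones are pushed toward mid-grey across the whole image — a global contrast change.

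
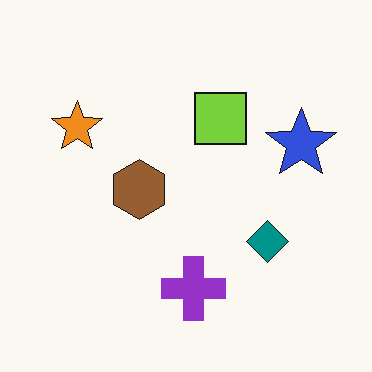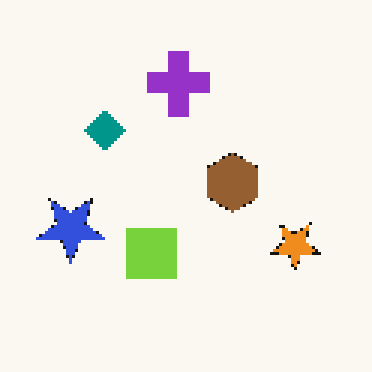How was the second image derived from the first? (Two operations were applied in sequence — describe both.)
This is the original image rotated 180°, then mildly pixelated.

The orange star sits in the left of the first image and the right of the second — consistent with a whole-image 180° rotation. Shapes are reduced to large square blocks; fine edges and outlines are lost — a downscale-then-upscale (mosaic) effect.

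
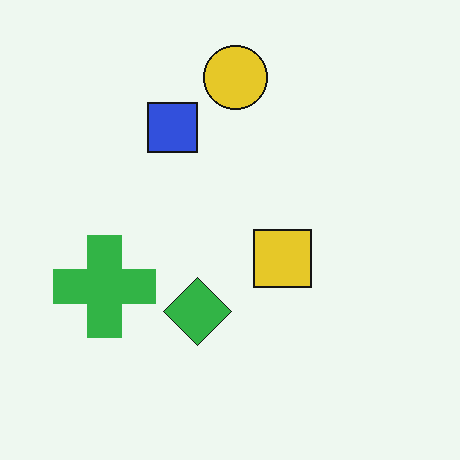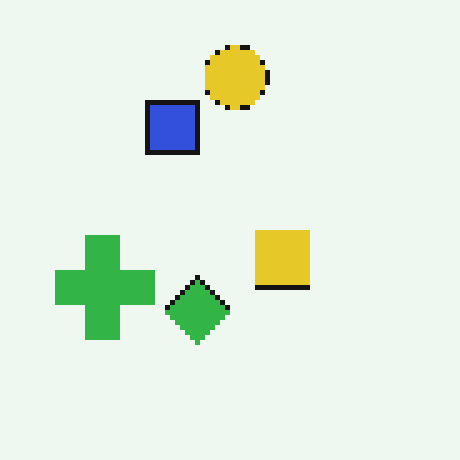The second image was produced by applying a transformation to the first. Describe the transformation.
The second image is the first lightly pixelated (a mild mosaic effect).

Shapes are reduced to large square blocks; fine edges and outlines are lost — a downscale-then-upscale (mosaic) effect.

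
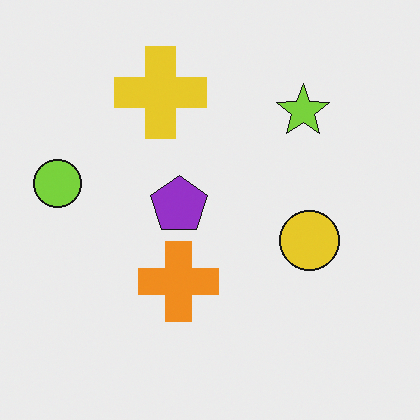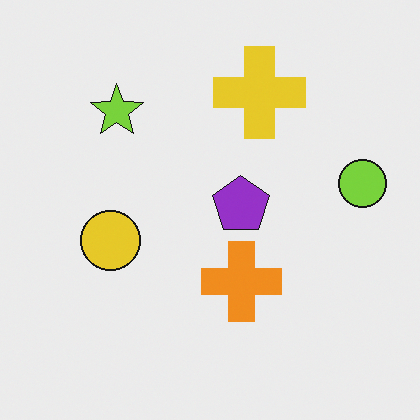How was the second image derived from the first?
The second image is the first flipped horizontally (left ↔ right).

The lime circle is in the left of the first image and the right of the second — shapes on opposite sides of the vertical midline have swapped in a mirror flip.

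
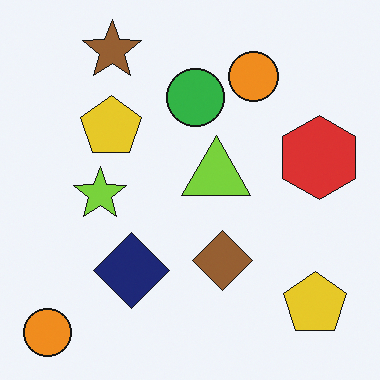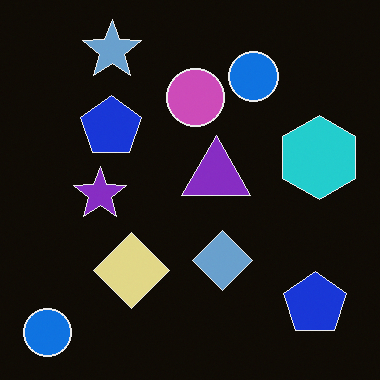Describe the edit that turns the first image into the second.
It was color-inverted (negative).

The light background has become dark and every shape's color is its complement — a photographic negative.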